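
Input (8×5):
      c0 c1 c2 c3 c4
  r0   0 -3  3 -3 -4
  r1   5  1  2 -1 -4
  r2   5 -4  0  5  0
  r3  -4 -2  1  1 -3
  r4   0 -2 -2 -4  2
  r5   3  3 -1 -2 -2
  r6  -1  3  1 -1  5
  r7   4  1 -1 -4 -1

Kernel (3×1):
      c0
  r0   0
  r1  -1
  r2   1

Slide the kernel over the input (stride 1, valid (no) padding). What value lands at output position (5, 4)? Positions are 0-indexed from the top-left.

The receptive field on the input at this output position is [-2 / 5 / -1]. Elementwise product with the kernel and sum: 5·-1 + -1·1.

-6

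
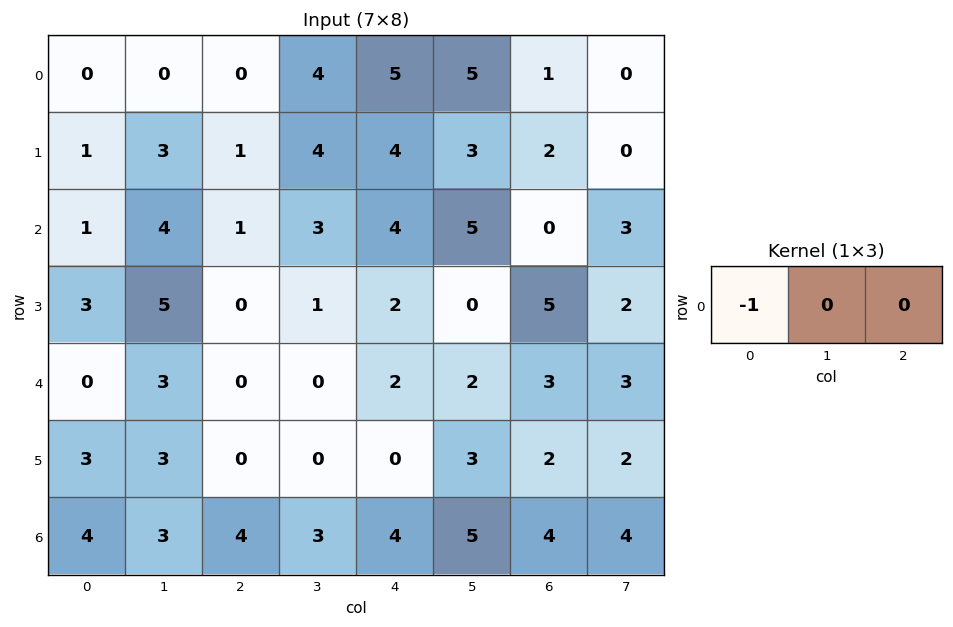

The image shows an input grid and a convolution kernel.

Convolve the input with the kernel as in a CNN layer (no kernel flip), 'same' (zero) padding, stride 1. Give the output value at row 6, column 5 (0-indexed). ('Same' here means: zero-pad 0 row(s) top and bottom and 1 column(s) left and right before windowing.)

The receptive field on the zero-padded input at this output position is [4 5 4]. Elementwise product with the kernel and sum: 4·-1.

-4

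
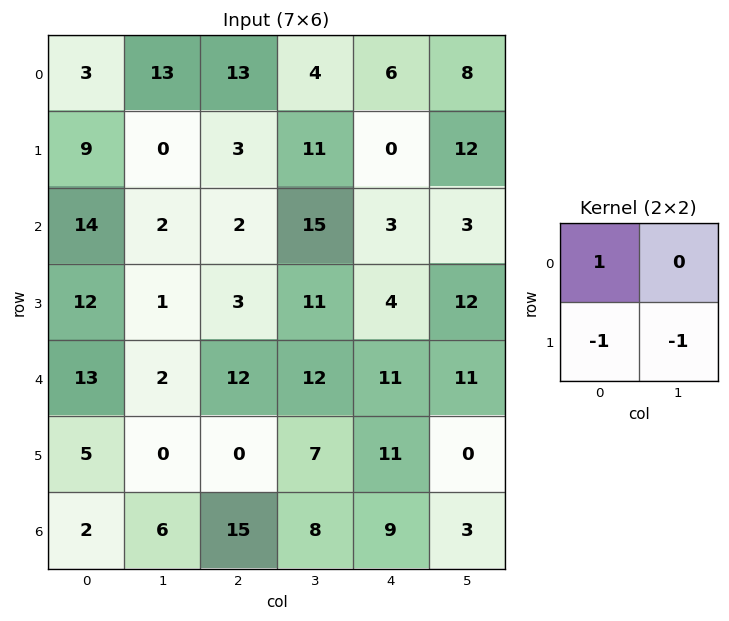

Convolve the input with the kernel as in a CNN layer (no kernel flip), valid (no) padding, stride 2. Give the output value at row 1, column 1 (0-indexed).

-12

The receptive field on the input at this output position is [2 15 / 3 11]. Elementwise product with the kernel and sum: 2·1 + 3·-1 + 11·-1.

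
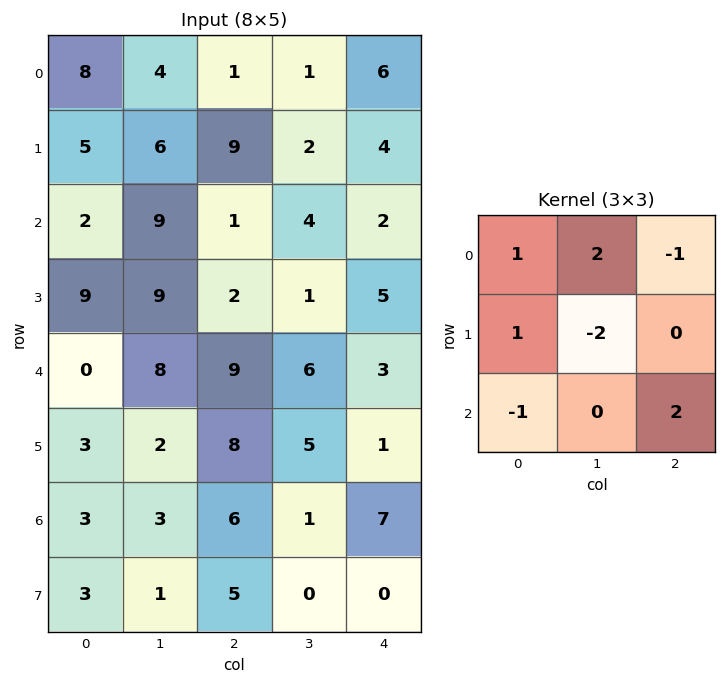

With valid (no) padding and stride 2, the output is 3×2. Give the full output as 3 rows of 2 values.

Output[0,0]: The receptive field on the input at this output position is [8 4 1 / 5 6 9 / 2 9 1]. Elementwise product with the kernel and sum: 8·1 + 4·2 + 1·-1 + 5·1 + 6·-2 + 2·-1 + 1·2.
Output[0,1]: The receptive field on the input at this output position is [1 1 6 / 9 2 4 / 1 4 2]. Elementwise product with the kernel and sum: 1·1 + 1·2 + 6·-1 + 9·1 + 2·-2 + 1·-1 + 2·2.

8 5
28 4
15 24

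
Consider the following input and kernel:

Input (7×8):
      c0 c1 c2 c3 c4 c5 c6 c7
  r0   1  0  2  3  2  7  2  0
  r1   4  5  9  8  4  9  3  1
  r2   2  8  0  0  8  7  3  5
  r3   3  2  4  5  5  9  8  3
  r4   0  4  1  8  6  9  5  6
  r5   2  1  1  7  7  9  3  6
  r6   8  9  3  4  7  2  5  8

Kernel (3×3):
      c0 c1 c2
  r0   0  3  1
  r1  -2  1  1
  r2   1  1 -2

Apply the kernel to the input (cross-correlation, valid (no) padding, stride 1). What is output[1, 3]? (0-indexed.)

28

The receptive field on the input at this output position is [8 4 9 / 0 8 7 / 5 5 9]. Elementwise product with the kernel and sum: 4·3 + 9·1 + 0·-2 + 8·1 + 7·1 + 5·1 + 5·1 + 9·-2.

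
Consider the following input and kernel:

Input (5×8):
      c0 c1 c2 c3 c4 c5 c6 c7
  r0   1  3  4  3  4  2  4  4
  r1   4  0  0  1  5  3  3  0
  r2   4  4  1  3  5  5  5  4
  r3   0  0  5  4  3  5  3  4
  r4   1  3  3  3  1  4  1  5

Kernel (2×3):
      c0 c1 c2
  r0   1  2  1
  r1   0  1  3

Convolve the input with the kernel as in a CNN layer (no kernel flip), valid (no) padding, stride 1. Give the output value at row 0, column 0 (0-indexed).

11

The receptive field on the input at this output position is [1 3 4 / 4 0 0]. Elementwise product with the kernel and sum: 1·1 + 3·2 + 4·1 + 0·1 + 0·3.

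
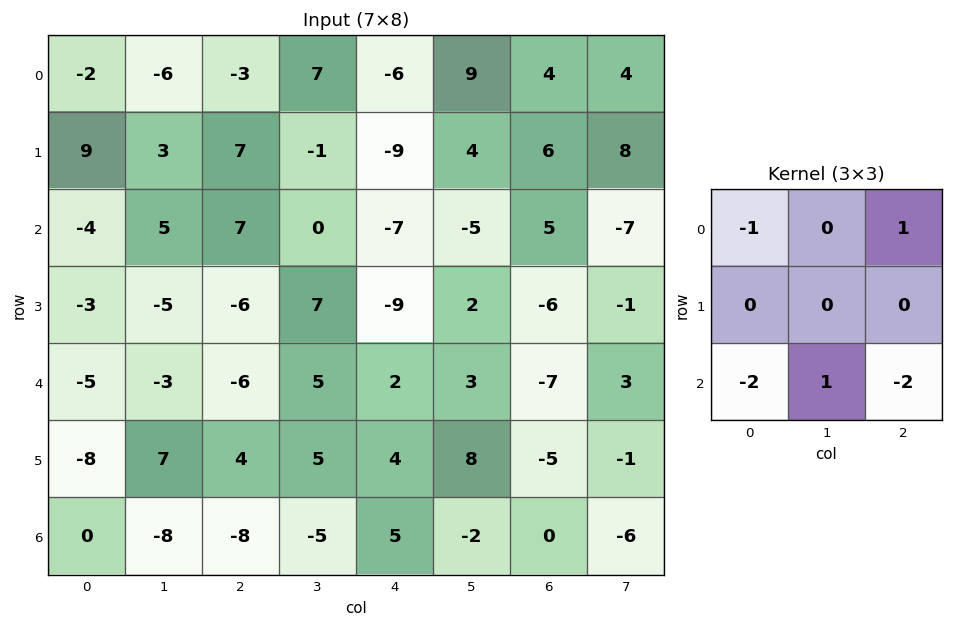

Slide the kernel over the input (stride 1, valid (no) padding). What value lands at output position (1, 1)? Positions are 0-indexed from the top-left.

-14

The receptive field on the input at this output position is [3 7 -1 / 5 7 0 / -5 -6 7]. Elementwise product with the kernel and sum: 3·-1 + -1·1 + -5·-2 + -6·1 + 7·-2.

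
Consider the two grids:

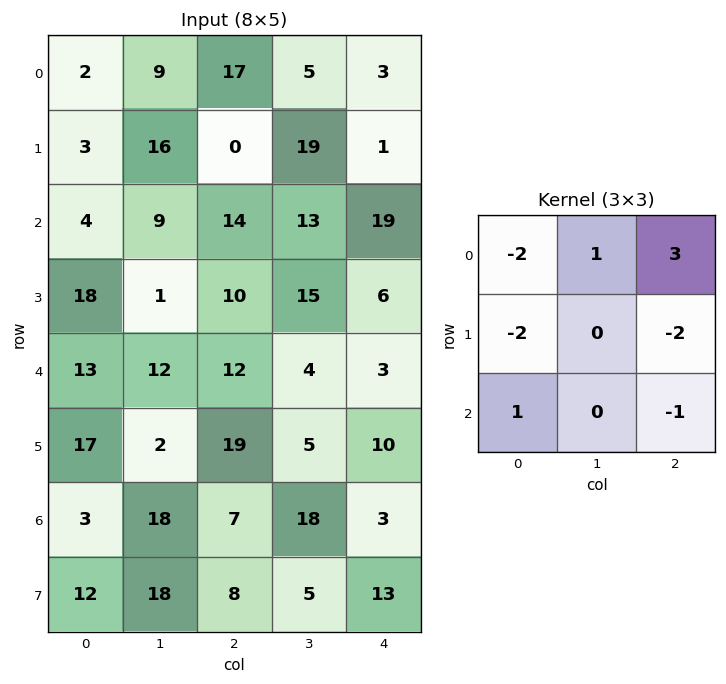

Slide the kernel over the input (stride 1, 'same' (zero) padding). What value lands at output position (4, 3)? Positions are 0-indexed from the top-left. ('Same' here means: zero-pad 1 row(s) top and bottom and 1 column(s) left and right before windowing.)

The receptive field on the zero-padded input at this output position is [10 15 6 / 12 4 3 / 19 5 10]. Elementwise product with the kernel and sum: 10·-2 + 15·1 + 6·3 + 12·-2 + 3·-2 + 19·1 + 10·-1.

-8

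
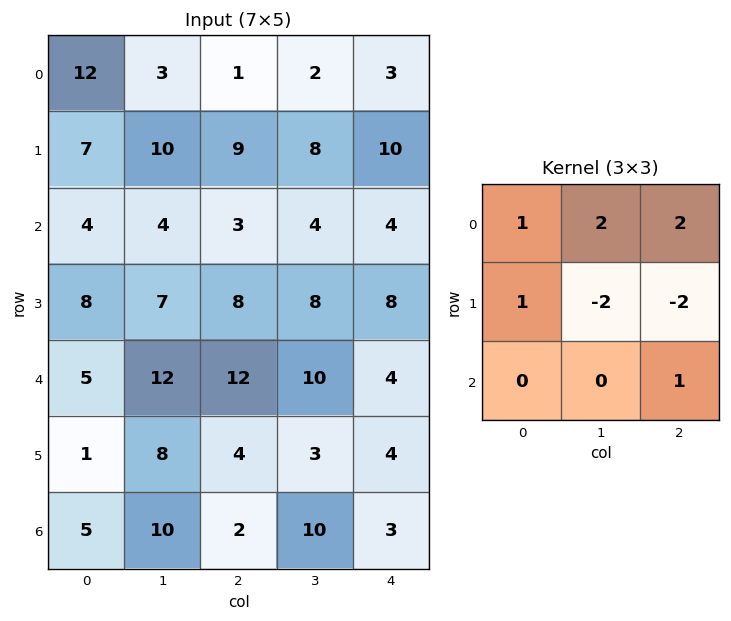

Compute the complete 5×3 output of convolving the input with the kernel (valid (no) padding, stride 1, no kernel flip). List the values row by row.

Output[0,0]: The receptive field on the input at this output position is [12 3 1 / 7 10 9 / 4 4 3]. Elementwise product with the kernel and sum: 12·1 + 3·2 + 1·2 + 7·1 + 10·-2 + 9·-2 + 3·1.
Output[0,1]: The receptive field on the input at this output position is [3 1 2 / 10 9 8 / 4 3 4]. Elementwise product with the kernel and sum: 3·1 + 1·2 + 2·2 + 10·1 + 9·-2 + 8·-2 + 4·1.

-8 -11 -12
43 42 40
8 3 -1
-1 10 28
32 60 33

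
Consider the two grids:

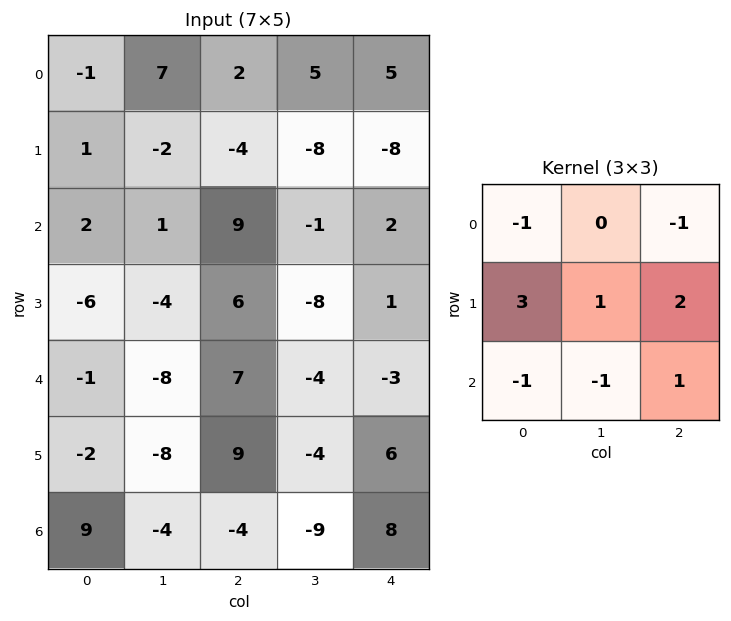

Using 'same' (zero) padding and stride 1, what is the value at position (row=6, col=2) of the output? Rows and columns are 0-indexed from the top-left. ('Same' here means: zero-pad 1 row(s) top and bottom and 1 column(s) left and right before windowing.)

-22

The receptive field on the zero-padded input at this output position is [-8 9 -4 / -4 -4 -9 / 0 0 0]. Elementwise product with the kernel and sum: -8·-1 + -4·-1 + -4·3 + -4·1 + -9·2 + 0·-1 + 0·-1 + 0·1.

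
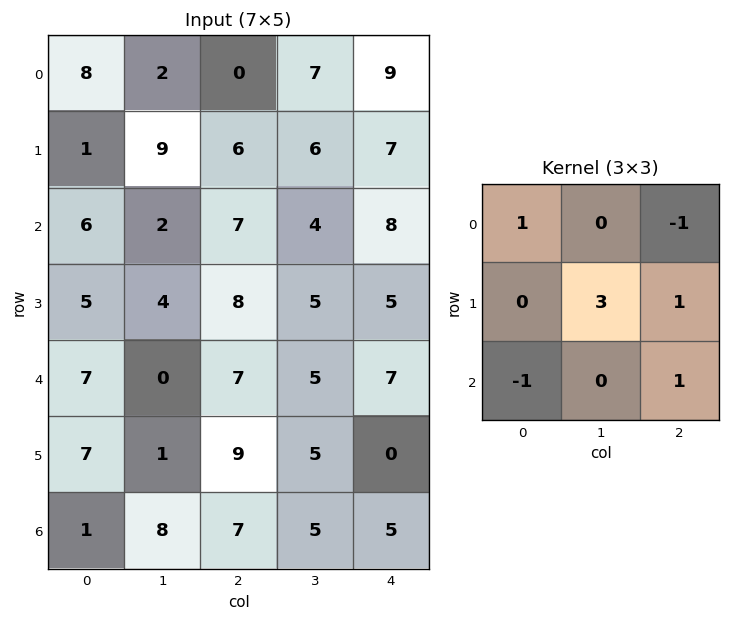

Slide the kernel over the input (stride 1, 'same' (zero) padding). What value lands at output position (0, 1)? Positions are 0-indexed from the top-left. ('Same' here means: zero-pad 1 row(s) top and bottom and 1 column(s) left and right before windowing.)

11

The receptive field on the zero-padded input at this output position is [0 0 0 / 8 2 0 / 1 9 6]. Elementwise product with the kernel and sum: 0·1 + 0·-1 + 2·3 + 0·1 + 1·-1 + 6·1.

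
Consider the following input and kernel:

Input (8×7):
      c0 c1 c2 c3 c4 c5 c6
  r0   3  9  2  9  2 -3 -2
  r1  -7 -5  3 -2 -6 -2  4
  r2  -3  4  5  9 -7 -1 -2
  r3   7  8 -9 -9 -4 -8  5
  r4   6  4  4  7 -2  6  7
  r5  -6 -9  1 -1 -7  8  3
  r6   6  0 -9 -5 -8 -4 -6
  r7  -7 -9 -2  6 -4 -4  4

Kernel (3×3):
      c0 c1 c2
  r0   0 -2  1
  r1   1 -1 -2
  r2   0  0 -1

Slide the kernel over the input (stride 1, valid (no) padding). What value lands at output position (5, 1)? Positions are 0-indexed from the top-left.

The receptive field on the input at this output position is [-9 1 -1 / 0 -9 -5 / -9 -2 6]. Elementwise product with the kernel and sum: 1·-2 + -1·1 + 0·1 + -9·-1 + -5·-2 + 6·-1.

10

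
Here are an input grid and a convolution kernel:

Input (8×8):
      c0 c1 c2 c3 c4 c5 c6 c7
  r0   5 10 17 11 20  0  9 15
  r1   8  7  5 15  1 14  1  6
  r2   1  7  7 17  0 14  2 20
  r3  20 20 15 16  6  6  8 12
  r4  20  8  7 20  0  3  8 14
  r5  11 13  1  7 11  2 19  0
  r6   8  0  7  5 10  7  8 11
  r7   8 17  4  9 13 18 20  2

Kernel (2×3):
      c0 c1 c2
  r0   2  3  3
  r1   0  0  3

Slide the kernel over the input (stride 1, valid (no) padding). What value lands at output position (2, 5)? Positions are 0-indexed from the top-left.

130

The receptive field on the input at this output position is [14 2 20 / 6 8 12]. Elementwise product with the kernel and sum: 14·2 + 2·3 + 20·3 + 12·3.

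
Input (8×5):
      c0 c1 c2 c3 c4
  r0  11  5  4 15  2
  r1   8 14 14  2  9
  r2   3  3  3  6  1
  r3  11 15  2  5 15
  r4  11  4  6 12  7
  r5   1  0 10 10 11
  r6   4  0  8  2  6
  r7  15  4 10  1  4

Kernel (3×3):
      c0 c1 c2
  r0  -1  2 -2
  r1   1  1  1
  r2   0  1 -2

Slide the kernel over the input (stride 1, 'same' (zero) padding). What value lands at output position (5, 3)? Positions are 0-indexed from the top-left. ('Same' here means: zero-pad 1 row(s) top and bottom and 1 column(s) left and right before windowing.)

The receptive field on the zero-padded input at this output position is [6 12 7 / 10 10 11 / 8 2 6]. Elementwise product with the kernel and sum: 6·-1 + 12·2 + 7·-2 + 10·1 + 10·1 + 11·1 + 2·1 + 6·-2.

25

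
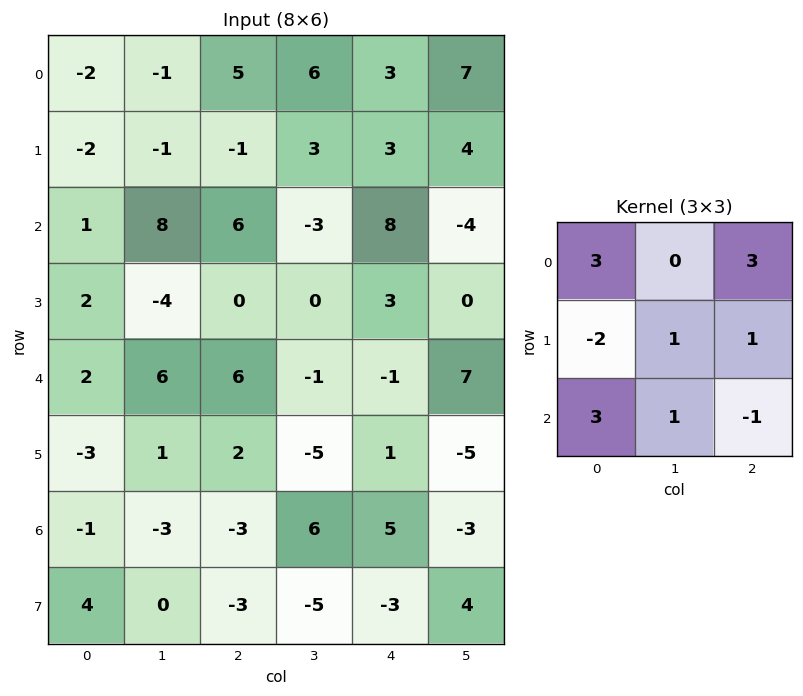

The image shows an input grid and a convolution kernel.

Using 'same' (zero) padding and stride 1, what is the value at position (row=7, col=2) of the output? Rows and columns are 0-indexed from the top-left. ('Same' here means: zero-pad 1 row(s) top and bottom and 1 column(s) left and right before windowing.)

The receptive field on the zero-padded input at this output position is [-3 -3 6 / 0 -3 -5 / 0 0 0]. Elementwise product with the kernel and sum: -3·3 + 6·3 + 0·-2 + -3·1 + -5·1 + 0·3 + 0·1 + 0·-1.

1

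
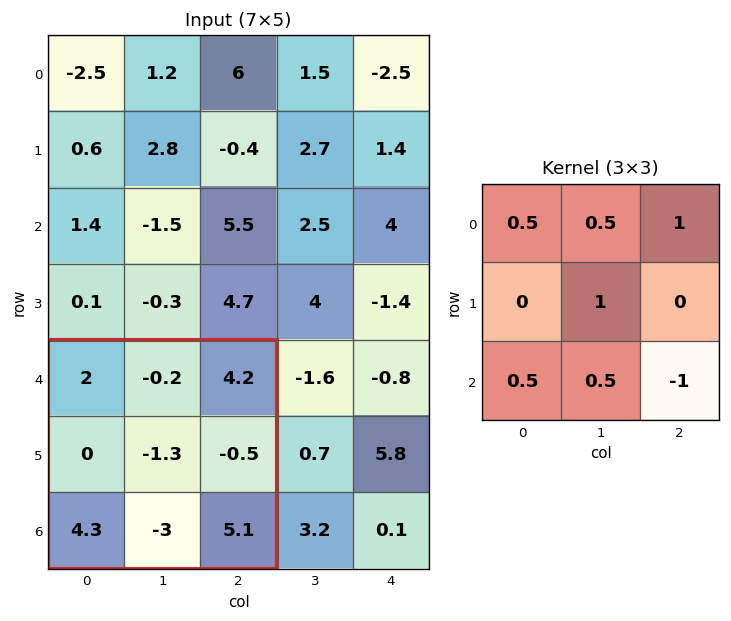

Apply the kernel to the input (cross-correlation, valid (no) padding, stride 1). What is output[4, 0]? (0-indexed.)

-0.65

The receptive field on the input at this output position is [2 -0.2 4.2 / 0 -1.3 -0.5 / 4.3 -3 5.1]. Elementwise product with the kernel and sum: 2·0.5 + -0.2·0.5 + 4.2·1 + -1.3·1 + 4.3·0.5 + -3·0.5 + 5.1·-1.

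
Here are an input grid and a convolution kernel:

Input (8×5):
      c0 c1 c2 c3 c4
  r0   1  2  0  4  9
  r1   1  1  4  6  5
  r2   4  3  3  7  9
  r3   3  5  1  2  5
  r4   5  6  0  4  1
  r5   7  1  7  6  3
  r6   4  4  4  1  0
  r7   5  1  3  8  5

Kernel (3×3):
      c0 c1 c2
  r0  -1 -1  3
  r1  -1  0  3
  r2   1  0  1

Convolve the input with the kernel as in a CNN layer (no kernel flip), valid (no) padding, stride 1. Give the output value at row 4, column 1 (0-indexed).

The receptive field on the input at this output position is [6 0 4 / 1 7 6 / 4 4 1]. Elementwise product with the kernel and sum: 6·-1 + 0·-1 + 4·3 + 1·-1 + 6·3 + 4·1 + 1·1.

28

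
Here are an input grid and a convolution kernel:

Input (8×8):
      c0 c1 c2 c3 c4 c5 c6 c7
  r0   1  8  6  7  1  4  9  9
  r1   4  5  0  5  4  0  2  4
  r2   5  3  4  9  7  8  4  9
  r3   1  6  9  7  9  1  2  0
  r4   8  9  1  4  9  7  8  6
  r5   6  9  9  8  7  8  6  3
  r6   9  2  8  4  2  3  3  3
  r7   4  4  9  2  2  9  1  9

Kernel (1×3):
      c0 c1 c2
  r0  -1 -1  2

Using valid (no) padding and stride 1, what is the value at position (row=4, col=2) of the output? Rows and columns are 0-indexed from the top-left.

13

The receptive field on the input at this output position is [1 4 9]. Elementwise product with the kernel and sum: 1·-1 + 4·-1 + 9·2.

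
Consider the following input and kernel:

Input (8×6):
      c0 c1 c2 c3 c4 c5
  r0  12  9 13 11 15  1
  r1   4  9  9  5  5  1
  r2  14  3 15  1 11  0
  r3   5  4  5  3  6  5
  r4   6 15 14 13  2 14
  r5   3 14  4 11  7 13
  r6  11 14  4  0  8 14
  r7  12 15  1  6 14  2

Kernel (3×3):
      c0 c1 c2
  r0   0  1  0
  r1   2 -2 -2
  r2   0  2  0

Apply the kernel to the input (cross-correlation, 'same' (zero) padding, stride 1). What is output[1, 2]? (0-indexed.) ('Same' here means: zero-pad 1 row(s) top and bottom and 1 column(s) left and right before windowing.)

The receptive field on the zero-padded input at this output position is [9 13 11 / 9 9 5 / 3 15 1]. Elementwise product with the kernel and sum: 13·1 + 9·2 + 9·-2 + 5·-2 + 15·2.

33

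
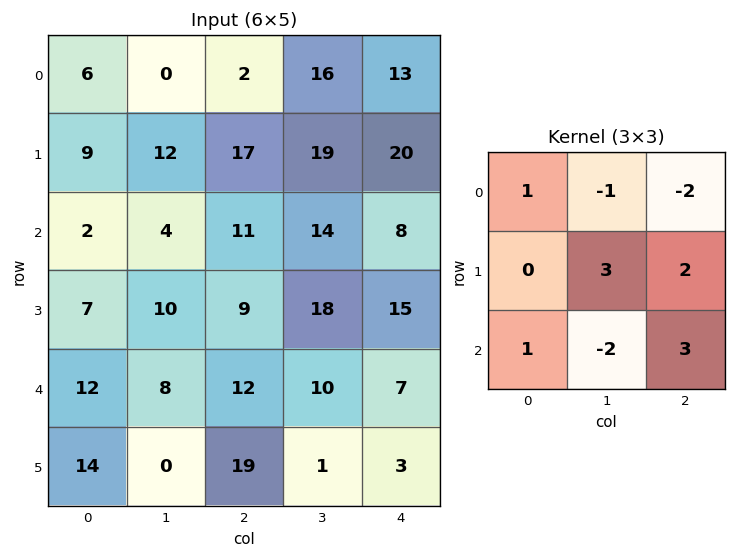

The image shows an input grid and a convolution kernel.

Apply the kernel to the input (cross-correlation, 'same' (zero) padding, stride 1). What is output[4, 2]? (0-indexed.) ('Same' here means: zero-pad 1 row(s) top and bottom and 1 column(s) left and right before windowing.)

-14

The receptive field on the zero-padded input at this output position is [10 9 18 / 8 12 10 / 0 19 1]. Elementwise product with the kernel and sum: 10·1 + 9·-1 + 18·-2 + 12·3 + 10·2 + 0·1 + 19·-2 + 1·3.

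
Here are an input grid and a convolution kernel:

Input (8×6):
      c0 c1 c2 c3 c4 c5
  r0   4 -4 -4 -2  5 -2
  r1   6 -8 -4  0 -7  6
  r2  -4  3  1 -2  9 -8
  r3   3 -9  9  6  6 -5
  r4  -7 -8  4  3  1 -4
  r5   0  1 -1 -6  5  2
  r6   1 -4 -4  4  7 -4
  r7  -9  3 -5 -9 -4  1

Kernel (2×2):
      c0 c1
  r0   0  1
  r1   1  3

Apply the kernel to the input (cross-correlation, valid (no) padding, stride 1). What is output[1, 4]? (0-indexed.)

The receptive field on the input at this output position is [-7 6 / 9 -8]. Elementwise product with the kernel and sum: 6·1 + 9·1 + -8·3.

-9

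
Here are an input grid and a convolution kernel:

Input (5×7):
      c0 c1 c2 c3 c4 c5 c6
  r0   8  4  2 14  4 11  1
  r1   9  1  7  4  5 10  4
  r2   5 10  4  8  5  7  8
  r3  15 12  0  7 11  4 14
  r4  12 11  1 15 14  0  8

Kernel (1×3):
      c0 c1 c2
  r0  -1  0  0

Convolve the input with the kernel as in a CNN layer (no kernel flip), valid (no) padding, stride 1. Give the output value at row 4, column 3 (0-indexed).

The receptive field on the input at this output position is [15 14 0]. Elementwise product with the kernel and sum: 15·-1.

-15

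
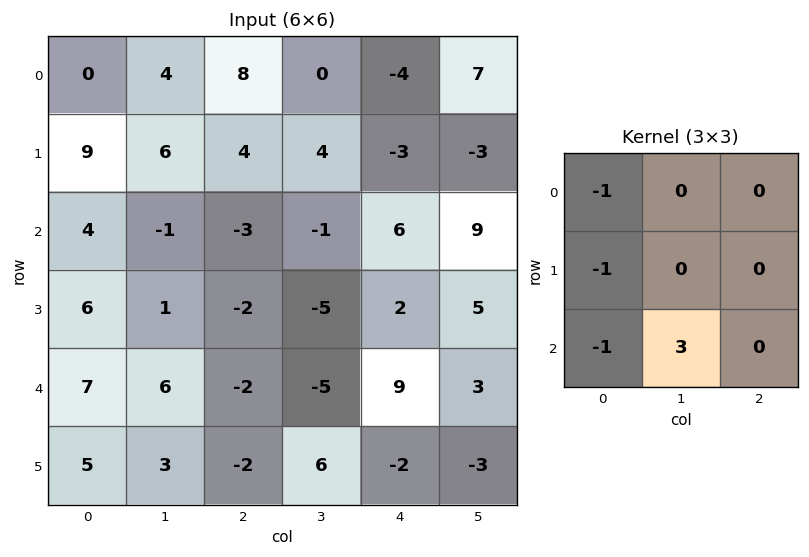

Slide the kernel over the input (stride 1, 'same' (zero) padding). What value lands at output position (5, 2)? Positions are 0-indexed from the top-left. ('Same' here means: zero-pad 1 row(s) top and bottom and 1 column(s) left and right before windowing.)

The receptive field on the zero-padded input at this output position is [6 -2 -5 / 3 -2 6 / 0 0 0]. Elementwise product with the kernel and sum: 6·-1 + 3·-1 + 0·-1 + 0·3.

-9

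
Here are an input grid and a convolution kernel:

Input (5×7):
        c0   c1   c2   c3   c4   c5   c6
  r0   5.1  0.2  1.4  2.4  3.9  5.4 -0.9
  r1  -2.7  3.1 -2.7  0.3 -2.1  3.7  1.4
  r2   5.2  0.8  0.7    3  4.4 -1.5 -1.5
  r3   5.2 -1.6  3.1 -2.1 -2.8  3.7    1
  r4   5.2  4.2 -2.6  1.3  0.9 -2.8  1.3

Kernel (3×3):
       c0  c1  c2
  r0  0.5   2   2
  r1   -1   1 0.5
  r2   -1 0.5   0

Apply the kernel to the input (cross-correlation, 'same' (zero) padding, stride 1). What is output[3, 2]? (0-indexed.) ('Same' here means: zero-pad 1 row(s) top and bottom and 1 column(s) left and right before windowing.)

The receptive field on the zero-padded input at this output position is [0.8 0.7 3 / -1.6 3.1 -2.1 / 4.2 -2.6 1.3]. Elementwise product with the kernel and sum: 0.8·0.5 + 0.7·2 + 3·2 + -1.6·-1 + 3.1·1 + -2.1·0.5 + 4.2·-1 + -2.6·0.5.

5.95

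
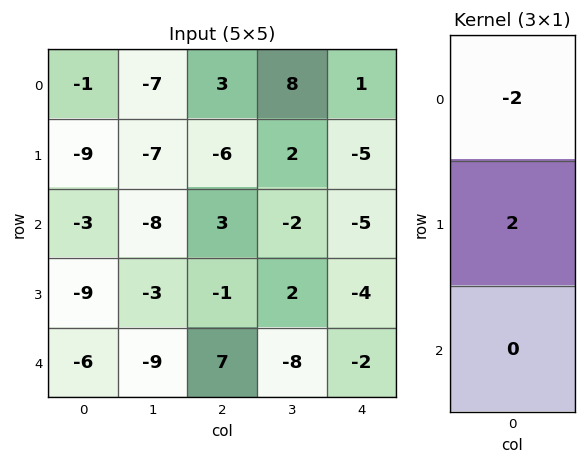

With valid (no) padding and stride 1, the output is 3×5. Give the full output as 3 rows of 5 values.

-16 0 -18 -12 -12
12 -2 18 -8 0
-12 10 -8 8 2

Output[0,0]: The receptive field on the input at this output position is [-1 / -9 / -3]. Elementwise product with the kernel and sum: -1·-2 + -9·2.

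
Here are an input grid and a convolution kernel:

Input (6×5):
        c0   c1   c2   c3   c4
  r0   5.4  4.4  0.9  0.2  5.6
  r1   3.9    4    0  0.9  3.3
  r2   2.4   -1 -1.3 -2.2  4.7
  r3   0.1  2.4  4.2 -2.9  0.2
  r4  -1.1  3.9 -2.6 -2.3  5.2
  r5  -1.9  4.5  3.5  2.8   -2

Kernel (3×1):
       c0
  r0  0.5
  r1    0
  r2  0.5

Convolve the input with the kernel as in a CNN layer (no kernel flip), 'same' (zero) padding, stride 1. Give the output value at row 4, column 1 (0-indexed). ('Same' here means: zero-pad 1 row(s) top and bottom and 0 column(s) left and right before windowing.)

3.45

The receptive field on the zero-padded input at this output position is [2.4 / 3.9 / 4.5]. Elementwise product with the kernel and sum: 2.4·0.5 + 4.5·0.5.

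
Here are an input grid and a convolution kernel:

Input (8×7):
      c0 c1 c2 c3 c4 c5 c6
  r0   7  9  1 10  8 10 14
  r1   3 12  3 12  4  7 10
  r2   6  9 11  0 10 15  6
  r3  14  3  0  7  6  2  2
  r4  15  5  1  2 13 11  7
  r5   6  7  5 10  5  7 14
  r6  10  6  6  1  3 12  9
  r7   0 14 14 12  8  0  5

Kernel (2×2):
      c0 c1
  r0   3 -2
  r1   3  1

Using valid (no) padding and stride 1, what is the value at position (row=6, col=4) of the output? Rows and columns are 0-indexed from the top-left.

9

The receptive field on the input at this output position is [3 12 / 8 0]. Elementwise product with the kernel and sum: 3·3 + 12·-2 + 8·3 + 0·1.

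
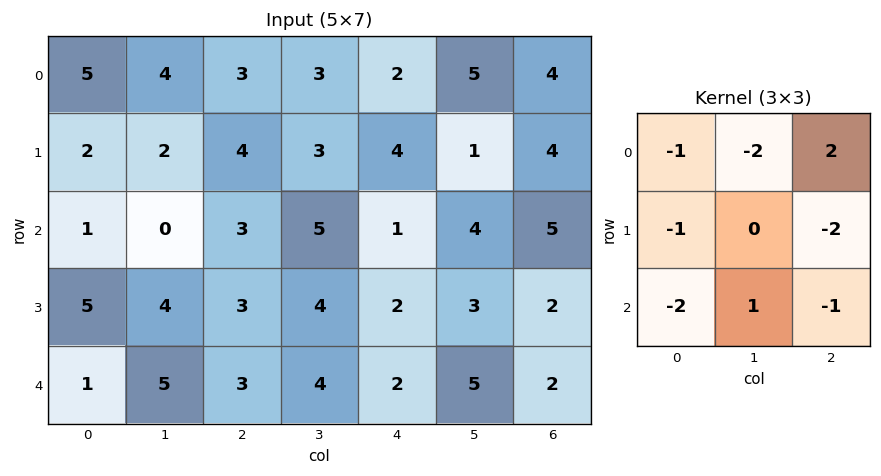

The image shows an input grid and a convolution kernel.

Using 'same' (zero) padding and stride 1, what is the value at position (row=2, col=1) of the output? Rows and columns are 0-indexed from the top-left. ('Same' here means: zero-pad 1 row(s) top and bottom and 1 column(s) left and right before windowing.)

-14

The receptive field on the zero-padded input at this output position is [2 2 4 / 1 0 3 / 5 4 3]. Elementwise product with the kernel and sum: 2·-1 + 2·-2 + 4·2 + 1·-1 + 3·-2 + 5·-2 + 4·1 + 3·-1.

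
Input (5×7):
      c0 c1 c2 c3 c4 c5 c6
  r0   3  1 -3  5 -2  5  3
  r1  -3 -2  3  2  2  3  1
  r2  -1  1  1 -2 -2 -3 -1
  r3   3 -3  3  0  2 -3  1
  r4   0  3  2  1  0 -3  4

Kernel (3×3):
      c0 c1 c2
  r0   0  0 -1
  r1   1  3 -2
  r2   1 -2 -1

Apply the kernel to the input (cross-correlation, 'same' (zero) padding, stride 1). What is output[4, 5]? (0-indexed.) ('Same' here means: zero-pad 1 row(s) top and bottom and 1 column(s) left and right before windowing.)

-18

The receptive field on the zero-padded input at this output position is [2 -3 1 / 0 -3 4 / 0 0 0]. Elementwise product with the kernel and sum: 1·-1 + 0·1 + -3·3 + 4·-2 + 0·1 + 0·-2 + 0·-1.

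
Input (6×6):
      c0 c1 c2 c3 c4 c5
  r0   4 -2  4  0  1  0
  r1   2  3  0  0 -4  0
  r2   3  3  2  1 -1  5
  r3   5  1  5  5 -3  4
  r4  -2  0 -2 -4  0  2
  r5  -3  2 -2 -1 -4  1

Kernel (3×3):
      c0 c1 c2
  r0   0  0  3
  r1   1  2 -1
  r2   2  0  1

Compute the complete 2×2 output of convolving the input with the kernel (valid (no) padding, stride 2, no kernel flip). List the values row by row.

28 10
2 11

Output[0,0]: The receptive field on the input at this output position is [4 -2 4 / 2 3 0 / 3 3 2]. Elementwise product with the kernel and sum: 4·3 + 2·1 + 3·2 + 0·-1 + 3·2 + 2·1.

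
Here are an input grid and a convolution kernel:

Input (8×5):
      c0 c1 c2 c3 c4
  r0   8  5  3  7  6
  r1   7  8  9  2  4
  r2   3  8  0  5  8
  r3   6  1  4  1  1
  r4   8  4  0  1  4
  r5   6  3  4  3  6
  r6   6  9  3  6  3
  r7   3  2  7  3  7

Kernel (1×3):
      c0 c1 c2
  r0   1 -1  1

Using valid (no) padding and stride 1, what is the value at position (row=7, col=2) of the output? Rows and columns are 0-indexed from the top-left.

11

The receptive field on the input at this output position is [7 3 7]. Elementwise product with the kernel and sum: 7·1 + 3·-1 + 7·1.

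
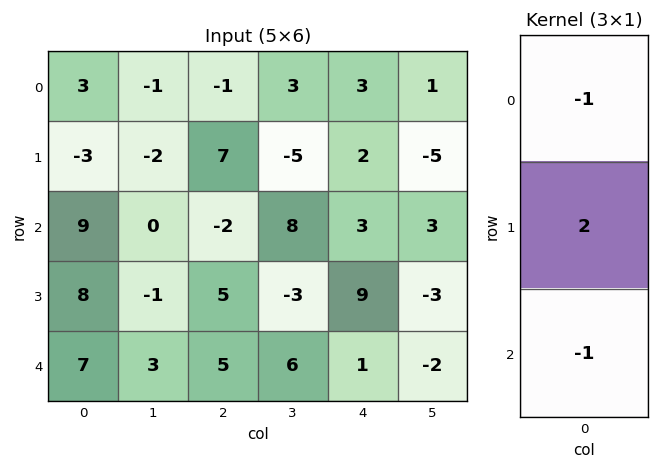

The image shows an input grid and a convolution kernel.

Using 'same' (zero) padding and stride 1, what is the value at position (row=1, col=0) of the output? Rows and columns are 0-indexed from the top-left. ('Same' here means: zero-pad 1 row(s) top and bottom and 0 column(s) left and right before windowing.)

The receptive field on the zero-padded input at this output position is [3 / -3 / 9]. Elementwise product with the kernel and sum: 3·-1 + -3·2 + 9·-1.

-18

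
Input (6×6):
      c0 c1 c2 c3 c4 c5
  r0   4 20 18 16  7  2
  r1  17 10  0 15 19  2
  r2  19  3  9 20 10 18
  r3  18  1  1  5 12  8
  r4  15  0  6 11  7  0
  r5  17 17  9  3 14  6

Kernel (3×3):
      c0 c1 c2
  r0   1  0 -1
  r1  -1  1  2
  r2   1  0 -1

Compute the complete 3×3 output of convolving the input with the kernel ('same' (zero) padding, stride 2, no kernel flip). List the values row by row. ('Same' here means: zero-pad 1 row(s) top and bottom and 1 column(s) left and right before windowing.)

Output[0,0]: The receptive field on the zero-padded input at this output position is [0 0 0 / 0 4 20 / 0 17 10]. Elementwise product with the kernel and sum: 0·1 + 0·-1 + 0·-1 + 4·1 + 20·2 + 0·1 + 10·-1.
Output[0,1]: The receptive field on the zero-padded input at this output position is [0 0 0 / 20 18 16 / 10 0 15]. Elementwise product with the kernel and sum: 0·1 + 0·-1 + 20·-1 + 18·1 + 16·2 + 10·1 + 15·-1.

34 25 8
14 37 36
-3 38 -10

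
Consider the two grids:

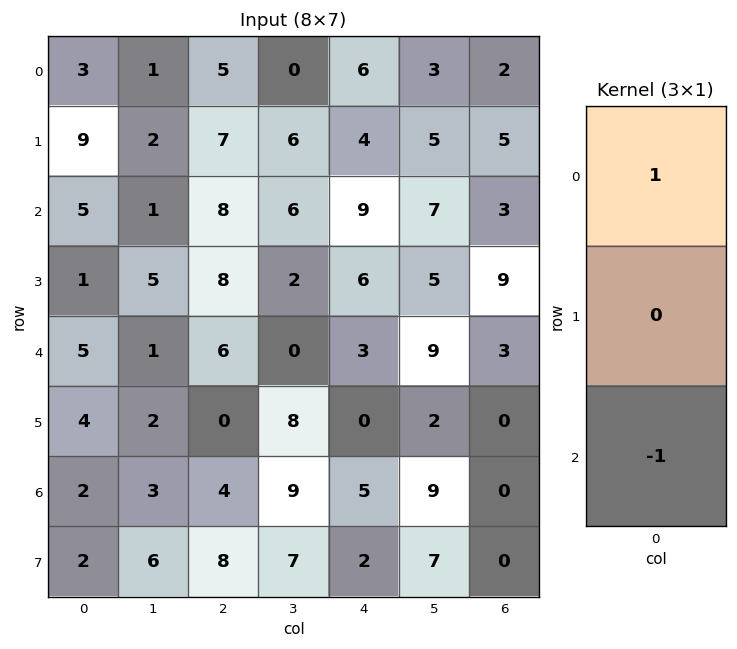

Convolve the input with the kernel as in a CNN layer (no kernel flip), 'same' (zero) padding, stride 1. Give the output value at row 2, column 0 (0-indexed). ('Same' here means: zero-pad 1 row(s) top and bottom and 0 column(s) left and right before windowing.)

The receptive field on the zero-padded input at this output position is [9 / 5 / 1]. Elementwise product with the kernel and sum: 9·1 + 1·-1.

8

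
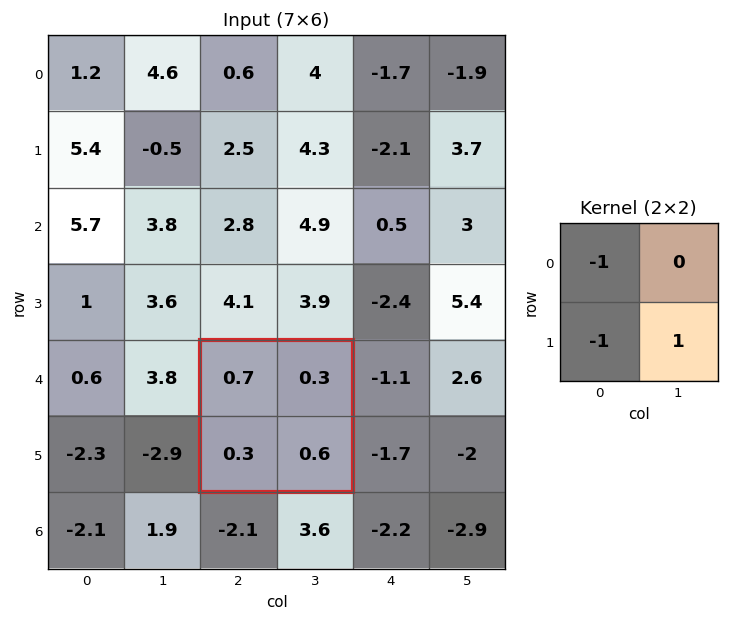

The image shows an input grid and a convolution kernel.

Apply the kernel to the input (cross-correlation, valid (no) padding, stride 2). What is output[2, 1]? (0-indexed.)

The receptive field on the input at this output position is [0.7 0.3 / 0.3 0.6]. Elementwise product with the kernel and sum: 0.7·-1 + 0.3·-1 + 0.6·1.

-0.4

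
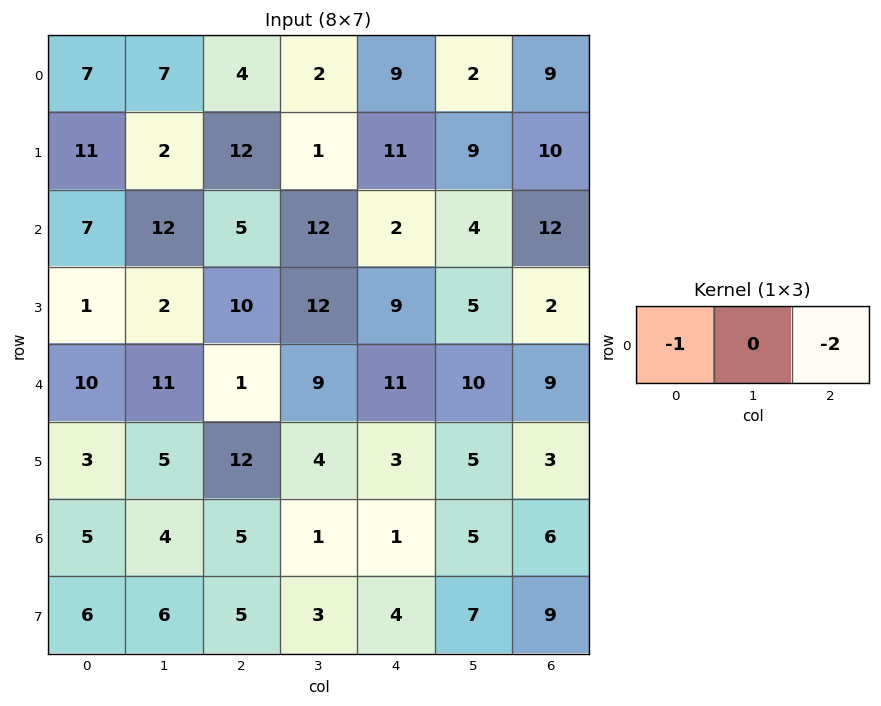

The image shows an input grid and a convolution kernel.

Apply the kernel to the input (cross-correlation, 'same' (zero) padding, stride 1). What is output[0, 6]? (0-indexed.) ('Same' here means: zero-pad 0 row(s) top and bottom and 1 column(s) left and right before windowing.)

The receptive field on the zero-padded input at this output position is [2 9 0]. Elementwise product with the kernel and sum: 2·-1 + 0·-2.

-2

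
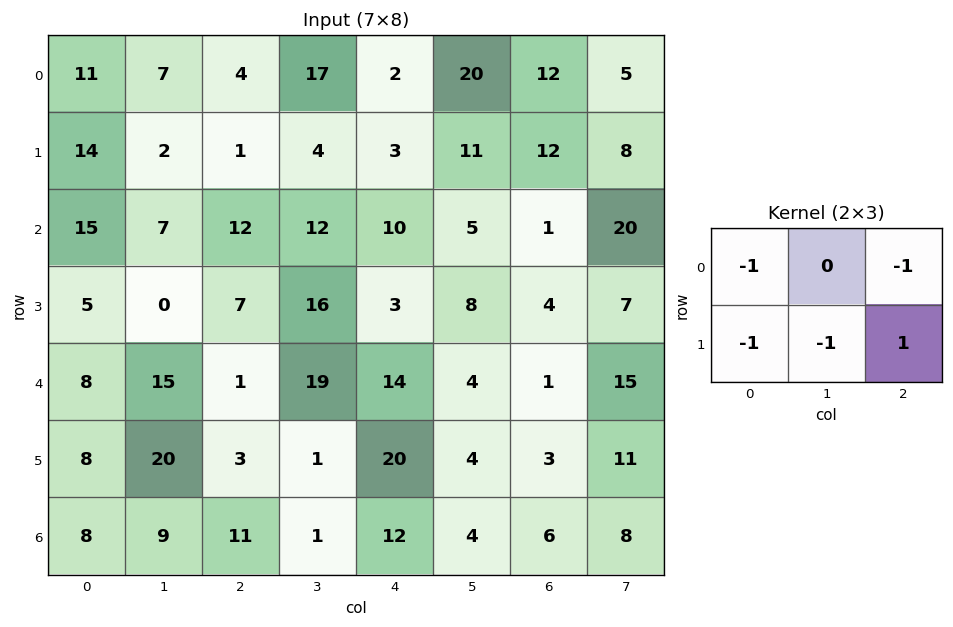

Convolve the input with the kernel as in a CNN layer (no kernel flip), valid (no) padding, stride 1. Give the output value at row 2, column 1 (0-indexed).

-10

The receptive field on the input at this output position is [7 12 12 / 0 7 16]. Elementwise product with the kernel and sum: 7·-1 + 12·-1 + 0·-1 + 7·-1 + 16·1.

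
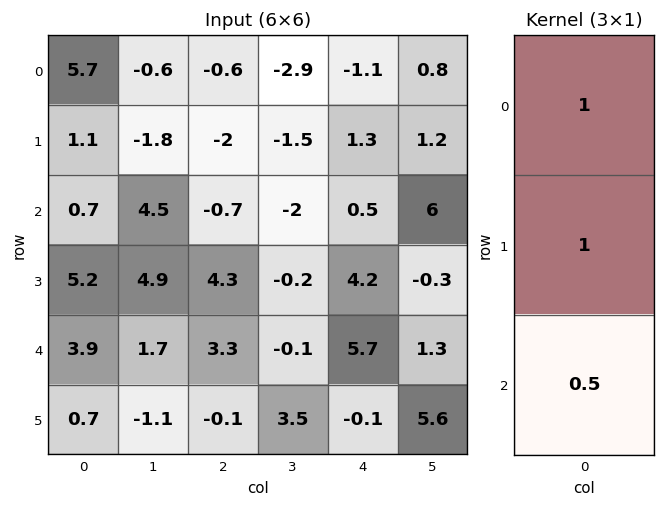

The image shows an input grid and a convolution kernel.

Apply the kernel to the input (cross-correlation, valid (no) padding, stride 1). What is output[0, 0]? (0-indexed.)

7.15

The receptive field on the input at this output position is [5.7 / 1.1 / 0.7]. Elementwise product with the kernel and sum: 5.7·1 + 1.1·1 + 0.7·0.5.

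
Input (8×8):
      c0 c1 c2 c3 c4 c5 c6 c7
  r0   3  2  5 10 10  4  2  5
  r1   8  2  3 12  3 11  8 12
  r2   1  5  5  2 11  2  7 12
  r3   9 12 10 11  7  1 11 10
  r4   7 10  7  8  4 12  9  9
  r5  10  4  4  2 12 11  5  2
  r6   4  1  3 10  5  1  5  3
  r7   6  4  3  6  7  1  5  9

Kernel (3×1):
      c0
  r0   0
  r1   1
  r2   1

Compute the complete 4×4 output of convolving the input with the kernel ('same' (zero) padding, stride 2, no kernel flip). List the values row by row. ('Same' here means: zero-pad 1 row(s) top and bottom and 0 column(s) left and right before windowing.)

Output[0,0]: The receptive field on the zero-padded input at this output position is [0 / 3 / 8]. Elementwise product with the kernel and sum: 3·1 + 8·1.
Output[0,1]: The receptive field on the zero-padded input at this output position is [0 / 5 / 3]. Elementwise product with the kernel and sum: 5·1 + 3·1.

11 8 13 10
10 15 18 18
17 11 16 14
10 6 12 10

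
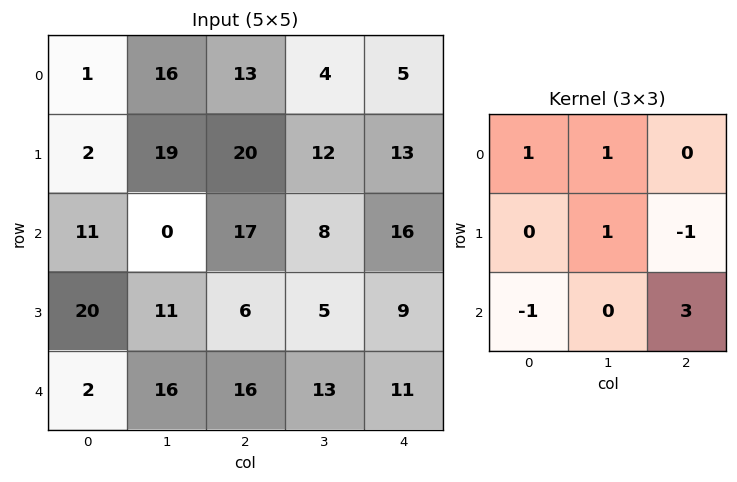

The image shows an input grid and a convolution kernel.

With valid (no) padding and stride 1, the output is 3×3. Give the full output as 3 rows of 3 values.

Output[0,0]: The receptive field on the input at this output position is [1 16 13 / 2 19 20 / 11 0 17]. Elementwise product with the kernel and sum: 1·1 + 16·1 + 19·1 + 20·-1 + 11·-1 + 17·3.
Output[0,1]: The receptive field on the input at this output position is [16 13 4 / 19 20 12 / 0 17 8]. Elementwise product with the kernel and sum: 16·1 + 13·1 + 20·1 + 12·-1 + 0·-1 + 8·3.

56 61 47
2 52 45
62 41 38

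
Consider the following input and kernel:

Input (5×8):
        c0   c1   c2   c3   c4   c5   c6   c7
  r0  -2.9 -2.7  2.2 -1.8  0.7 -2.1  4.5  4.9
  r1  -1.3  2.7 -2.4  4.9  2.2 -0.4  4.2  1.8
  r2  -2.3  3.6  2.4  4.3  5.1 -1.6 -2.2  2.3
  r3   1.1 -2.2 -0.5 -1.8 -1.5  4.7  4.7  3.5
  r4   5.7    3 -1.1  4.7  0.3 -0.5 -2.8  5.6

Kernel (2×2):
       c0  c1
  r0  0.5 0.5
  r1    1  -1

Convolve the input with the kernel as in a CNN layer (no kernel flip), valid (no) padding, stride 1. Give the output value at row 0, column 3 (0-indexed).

2.15

The receptive field on the input at this output position is [-1.8 0.7 / 4.9 2.2]. Elementwise product with the kernel and sum: -1.8·0.5 + 0.7·0.5 + 4.9·1 + 2.2·-1.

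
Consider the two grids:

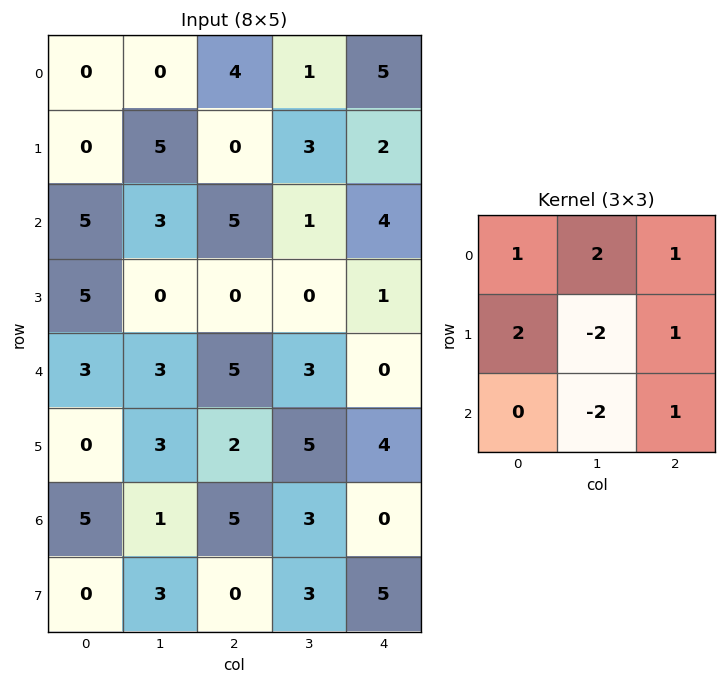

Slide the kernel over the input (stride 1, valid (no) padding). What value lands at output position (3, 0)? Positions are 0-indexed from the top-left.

6

The receptive field on the input at this output position is [5 0 0 / 3 3 5 / 0 3 2]. Elementwise product with the kernel and sum: 5·1 + 0·2 + 0·1 + 3·2 + 3·-2 + 5·1 + 3·-2 + 2·1.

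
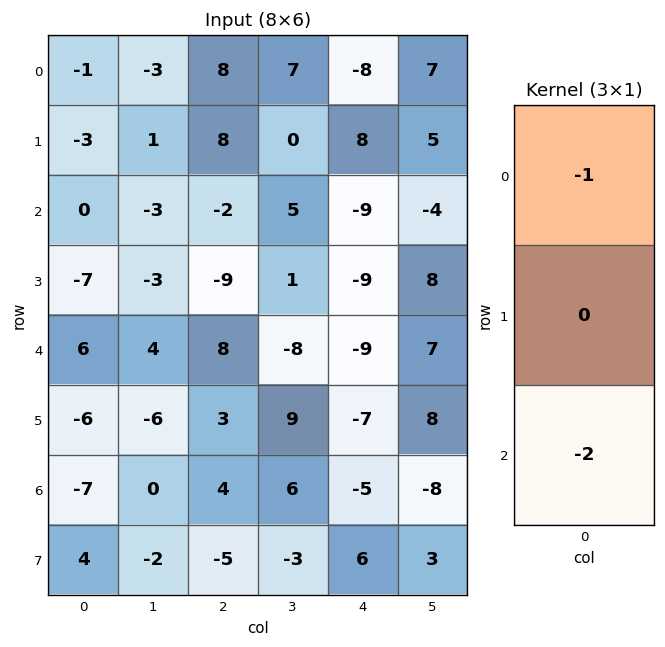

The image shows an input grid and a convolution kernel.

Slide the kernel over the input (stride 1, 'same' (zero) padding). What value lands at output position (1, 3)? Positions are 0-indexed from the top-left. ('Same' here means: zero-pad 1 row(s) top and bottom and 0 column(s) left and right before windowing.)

The receptive field on the zero-padded input at this output position is [7 / 0 / 5]. Elementwise product with the kernel and sum: 7·-1 + 5·-2.

-17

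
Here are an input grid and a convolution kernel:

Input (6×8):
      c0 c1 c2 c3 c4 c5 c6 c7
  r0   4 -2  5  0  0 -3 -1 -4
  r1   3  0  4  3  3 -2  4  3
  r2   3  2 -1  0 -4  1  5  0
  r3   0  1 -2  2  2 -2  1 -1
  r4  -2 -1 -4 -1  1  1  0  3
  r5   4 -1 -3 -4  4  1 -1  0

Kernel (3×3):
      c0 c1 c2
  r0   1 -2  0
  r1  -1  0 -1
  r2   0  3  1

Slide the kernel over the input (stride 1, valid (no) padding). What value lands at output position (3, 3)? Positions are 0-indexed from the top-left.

The receptive field on the input at this output position is [2 2 -2 / -1 1 1 / -4 4 1]. Elementwise product with the kernel and sum: 2·1 + 2·-2 + -1·-1 + 1·-1 + 4·3 + 1·1.

11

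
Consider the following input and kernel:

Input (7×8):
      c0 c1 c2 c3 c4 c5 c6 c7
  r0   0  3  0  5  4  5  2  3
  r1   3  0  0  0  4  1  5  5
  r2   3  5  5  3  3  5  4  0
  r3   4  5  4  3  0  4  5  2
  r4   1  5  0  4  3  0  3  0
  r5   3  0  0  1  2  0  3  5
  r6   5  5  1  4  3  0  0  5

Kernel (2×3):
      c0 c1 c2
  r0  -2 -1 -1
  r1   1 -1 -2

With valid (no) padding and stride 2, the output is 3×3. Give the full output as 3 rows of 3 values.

Output[0,0]: The receptive field on the input at this output position is [0 3 0 / 3 0 0]. Elementwise product with the kernel and sum: 0·-2 + 3·-1 + 0·-1 + 3·1 + 0·-1 + 0·-2.
Output[0,1]: The receptive field on the input at this output position is [0 5 4 / 0 0 4]. Elementwise product with the kernel and sum: 0·-2 + 5·-1 + 4·-1 + 0·1 + 0·-1 + 4·-2.

0 -17 -22
-25 -15 -29
-4 -12 -13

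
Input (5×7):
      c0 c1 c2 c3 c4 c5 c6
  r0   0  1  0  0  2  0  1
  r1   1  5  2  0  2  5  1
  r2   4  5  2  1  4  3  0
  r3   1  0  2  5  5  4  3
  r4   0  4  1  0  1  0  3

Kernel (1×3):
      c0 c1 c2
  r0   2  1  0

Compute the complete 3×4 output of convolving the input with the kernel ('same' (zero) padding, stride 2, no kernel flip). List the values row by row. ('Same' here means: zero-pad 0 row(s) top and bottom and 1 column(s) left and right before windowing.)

Output[0,0]: The receptive field on the zero-padded input at this output position is [0 0 1]. Elementwise product with the kernel and sum: 0·2 + 0·1.

0 2 2 1
4 12 6 6
0 9 1 3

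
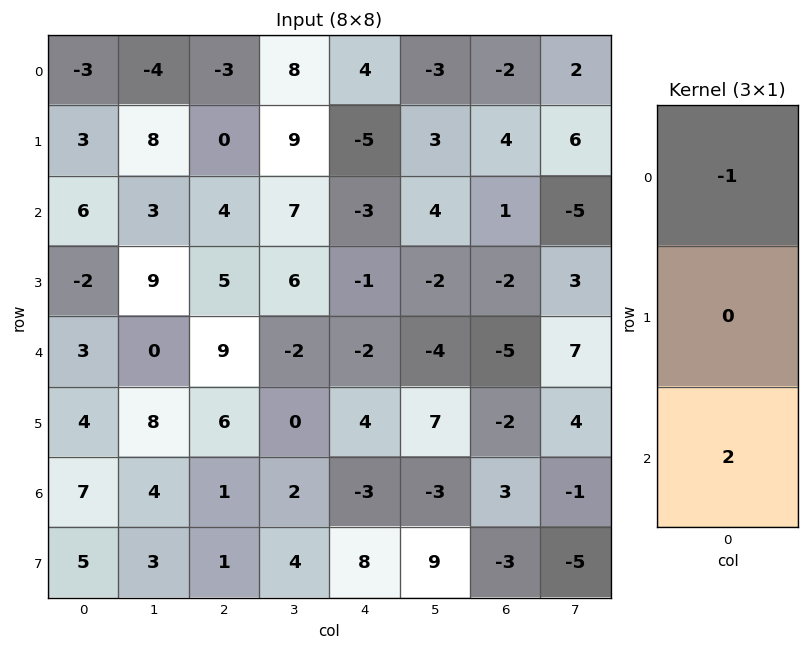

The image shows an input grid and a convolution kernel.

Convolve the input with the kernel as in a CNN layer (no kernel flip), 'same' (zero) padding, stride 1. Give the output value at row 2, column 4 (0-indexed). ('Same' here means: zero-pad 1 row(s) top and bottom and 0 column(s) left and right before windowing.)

The receptive field on the zero-padded input at this output position is [-5 / -3 / -1]. Elementwise product with the kernel and sum: -5·-1 + -1·2.

3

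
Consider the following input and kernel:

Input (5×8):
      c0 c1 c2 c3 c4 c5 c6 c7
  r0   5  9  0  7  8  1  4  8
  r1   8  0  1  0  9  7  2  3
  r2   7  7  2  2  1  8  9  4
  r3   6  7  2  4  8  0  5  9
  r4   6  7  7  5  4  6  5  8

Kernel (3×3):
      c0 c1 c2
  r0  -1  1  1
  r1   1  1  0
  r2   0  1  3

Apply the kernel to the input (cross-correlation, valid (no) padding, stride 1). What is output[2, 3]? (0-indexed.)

The receptive field on the input at this output position is [2 1 8 / 4 8 0 / 5 4 6]. Elementwise product with the kernel and sum: 2·-1 + 1·1 + 8·1 + 4·1 + 8·1 + 4·1 + 6·3.

41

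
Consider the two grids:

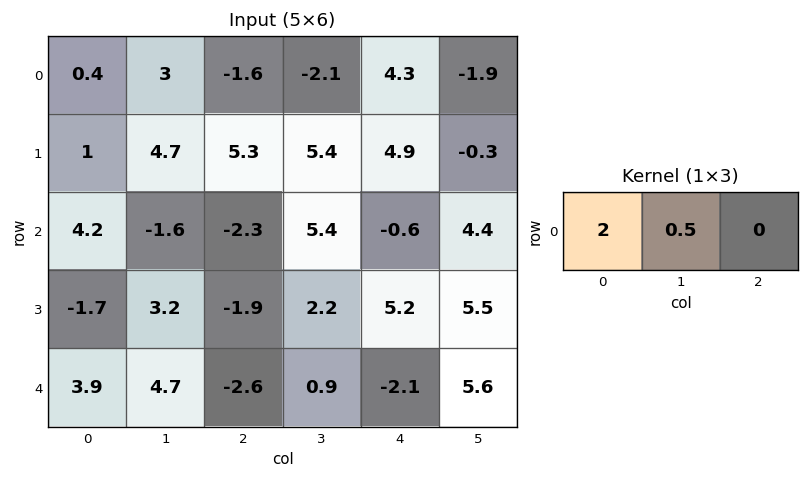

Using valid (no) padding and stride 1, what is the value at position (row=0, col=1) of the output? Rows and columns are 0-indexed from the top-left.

The receptive field on the input at this output position is [3 -1.6 -2.1]. Elementwise product with the kernel and sum: 3·2 + -1.6·0.5.

5.2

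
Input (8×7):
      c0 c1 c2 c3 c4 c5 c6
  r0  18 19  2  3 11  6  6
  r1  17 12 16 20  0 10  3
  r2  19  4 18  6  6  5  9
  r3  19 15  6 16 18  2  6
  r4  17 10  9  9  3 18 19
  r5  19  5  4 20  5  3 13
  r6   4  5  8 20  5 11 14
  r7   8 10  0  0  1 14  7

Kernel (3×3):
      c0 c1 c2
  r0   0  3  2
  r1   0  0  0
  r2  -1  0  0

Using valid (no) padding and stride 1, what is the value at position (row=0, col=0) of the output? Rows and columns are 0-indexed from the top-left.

The receptive field on the input at this output position is [18 19 2 / 17 12 16 / 19 4 18]. Elementwise product with the kernel and sum: 19·3 + 2·2 + 19·-1.

42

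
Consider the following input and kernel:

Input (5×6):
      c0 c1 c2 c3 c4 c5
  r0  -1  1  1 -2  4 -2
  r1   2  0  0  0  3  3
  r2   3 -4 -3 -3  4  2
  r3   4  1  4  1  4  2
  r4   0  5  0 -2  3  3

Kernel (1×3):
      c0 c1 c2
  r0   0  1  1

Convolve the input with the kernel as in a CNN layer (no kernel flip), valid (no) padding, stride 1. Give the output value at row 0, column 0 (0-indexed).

2

The receptive field on the input at this output position is [-1 1 1]. Elementwise product with the kernel and sum: 1·1 + 1·1.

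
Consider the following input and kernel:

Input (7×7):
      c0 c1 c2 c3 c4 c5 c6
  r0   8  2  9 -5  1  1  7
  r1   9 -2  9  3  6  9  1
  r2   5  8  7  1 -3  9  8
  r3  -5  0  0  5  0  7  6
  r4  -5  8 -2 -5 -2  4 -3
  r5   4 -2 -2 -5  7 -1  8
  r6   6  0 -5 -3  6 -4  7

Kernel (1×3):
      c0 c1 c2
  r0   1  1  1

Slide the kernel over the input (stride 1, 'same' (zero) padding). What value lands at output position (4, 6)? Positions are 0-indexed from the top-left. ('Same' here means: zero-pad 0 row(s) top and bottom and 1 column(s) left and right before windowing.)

The receptive field on the zero-padded input at this output position is [4 -3 0]. Elementwise product with the kernel and sum: 4·1 + -3·1 + 0·1.

1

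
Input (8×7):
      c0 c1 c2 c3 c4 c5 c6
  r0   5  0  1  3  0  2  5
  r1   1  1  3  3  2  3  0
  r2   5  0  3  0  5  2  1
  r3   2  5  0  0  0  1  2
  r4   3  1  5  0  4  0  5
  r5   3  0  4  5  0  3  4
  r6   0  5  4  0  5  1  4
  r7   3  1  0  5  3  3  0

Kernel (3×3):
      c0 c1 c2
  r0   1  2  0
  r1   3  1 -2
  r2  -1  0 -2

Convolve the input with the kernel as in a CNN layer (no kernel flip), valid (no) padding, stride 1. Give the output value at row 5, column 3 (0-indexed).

The receptive field on the input at this output position is [5 0 3 / 0 5 1 / 5 3 3]. Elementwise product with the kernel and sum: 5·1 + 0·2 + 0·3 + 5·1 + 1·-2 + 5·-1 + 3·-2.

-3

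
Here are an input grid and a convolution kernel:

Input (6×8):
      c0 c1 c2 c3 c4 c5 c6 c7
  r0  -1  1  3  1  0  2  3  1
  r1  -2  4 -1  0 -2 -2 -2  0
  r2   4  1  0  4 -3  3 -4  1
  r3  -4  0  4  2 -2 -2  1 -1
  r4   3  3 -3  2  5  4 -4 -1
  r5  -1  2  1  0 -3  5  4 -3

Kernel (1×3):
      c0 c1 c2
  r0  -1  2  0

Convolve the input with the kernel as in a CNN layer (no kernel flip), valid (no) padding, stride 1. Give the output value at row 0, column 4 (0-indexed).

The receptive field on the input at this output position is [0 2 3]. Elementwise product with the kernel and sum: 0·-1 + 2·2.

4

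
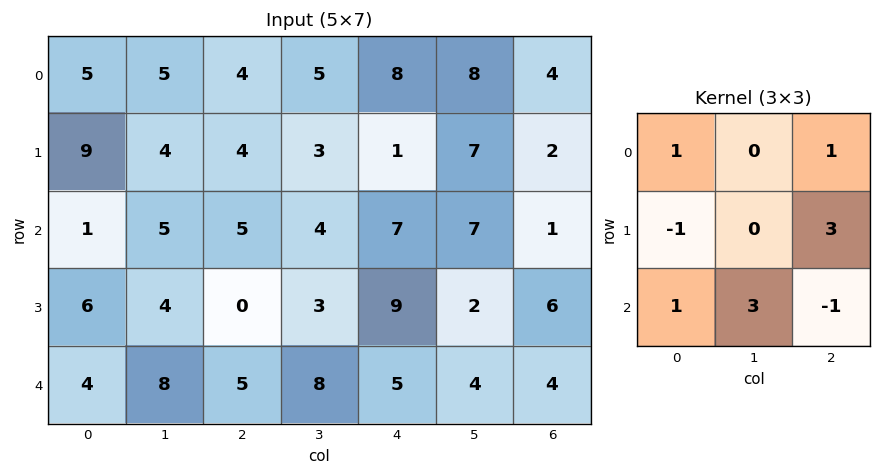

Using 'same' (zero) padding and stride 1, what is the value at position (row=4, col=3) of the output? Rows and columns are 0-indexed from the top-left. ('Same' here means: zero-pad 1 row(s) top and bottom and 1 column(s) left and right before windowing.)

The receptive field on the zero-padded input at this output position is [0 3 9 / 5 8 5 / 0 0 0]. Elementwise product with the kernel and sum: 0·1 + 9·1 + 5·-1 + 5·3 + 0·1 + 0·3 + 0·-1.

19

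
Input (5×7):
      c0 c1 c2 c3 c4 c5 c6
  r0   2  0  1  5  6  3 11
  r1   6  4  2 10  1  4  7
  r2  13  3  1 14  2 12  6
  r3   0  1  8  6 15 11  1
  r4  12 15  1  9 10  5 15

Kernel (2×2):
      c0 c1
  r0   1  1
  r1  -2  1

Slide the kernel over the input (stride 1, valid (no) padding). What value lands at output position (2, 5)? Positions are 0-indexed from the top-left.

The receptive field on the input at this output position is [12 6 / 11 1]. Elementwise product with the kernel and sum: 12·1 + 6·1 + 11·-2 + 1·1.

-3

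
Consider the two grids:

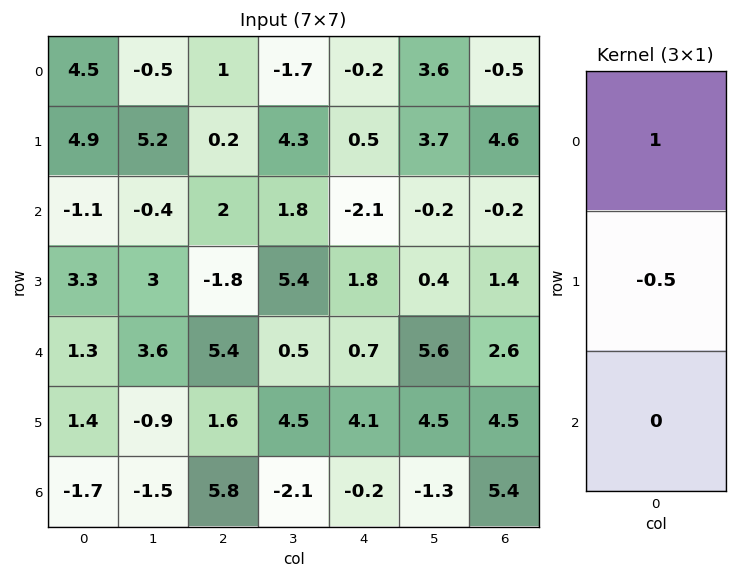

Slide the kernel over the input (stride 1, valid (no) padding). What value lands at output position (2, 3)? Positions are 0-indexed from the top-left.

-0.9

The receptive field on the input at this output position is [1.8 / 5.4 / 0.5]. Elementwise product with the kernel and sum: 1.8·1 + 5.4·-0.5.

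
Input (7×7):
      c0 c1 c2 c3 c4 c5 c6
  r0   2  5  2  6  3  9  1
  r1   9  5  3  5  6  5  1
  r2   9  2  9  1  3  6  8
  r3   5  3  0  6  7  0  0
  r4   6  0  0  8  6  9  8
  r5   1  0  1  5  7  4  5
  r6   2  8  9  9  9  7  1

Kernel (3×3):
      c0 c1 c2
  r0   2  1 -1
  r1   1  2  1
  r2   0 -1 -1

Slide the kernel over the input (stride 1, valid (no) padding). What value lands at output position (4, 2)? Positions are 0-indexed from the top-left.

The receptive field on the input at this output position is [0 8 6 / 1 5 7 / 9 9 9]. Elementwise product with the kernel and sum: 0·2 + 8·1 + 6·-1 + 1·1 + 5·2 + 7·1 + 9·-1 + 9·-1.

2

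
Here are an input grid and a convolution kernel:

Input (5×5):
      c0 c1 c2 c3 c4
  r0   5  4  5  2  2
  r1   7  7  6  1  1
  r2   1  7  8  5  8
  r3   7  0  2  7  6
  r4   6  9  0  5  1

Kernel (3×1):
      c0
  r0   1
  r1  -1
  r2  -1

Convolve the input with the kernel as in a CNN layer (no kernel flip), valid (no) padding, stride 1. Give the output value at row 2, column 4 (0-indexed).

1

The receptive field on the input at this output position is [8 / 6 / 1]. Elementwise product with the kernel and sum: 8·1 + 6·-1 + 1·-1.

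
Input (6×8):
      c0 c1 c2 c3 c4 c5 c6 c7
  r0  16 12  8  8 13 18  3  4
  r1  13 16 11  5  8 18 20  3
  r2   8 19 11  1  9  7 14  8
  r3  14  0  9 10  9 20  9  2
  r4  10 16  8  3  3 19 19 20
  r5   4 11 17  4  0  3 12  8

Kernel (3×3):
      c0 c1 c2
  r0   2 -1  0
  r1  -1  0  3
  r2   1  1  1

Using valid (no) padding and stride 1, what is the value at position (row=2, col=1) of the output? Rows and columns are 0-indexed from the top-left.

84

The receptive field on the input at this output position is [19 11 1 / 0 9 10 / 16 8 3]. Elementwise product with the kernel and sum: 19·2 + 11·-1 + 0·-1 + 10·3 + 16·1 + 8·1 + 3·1.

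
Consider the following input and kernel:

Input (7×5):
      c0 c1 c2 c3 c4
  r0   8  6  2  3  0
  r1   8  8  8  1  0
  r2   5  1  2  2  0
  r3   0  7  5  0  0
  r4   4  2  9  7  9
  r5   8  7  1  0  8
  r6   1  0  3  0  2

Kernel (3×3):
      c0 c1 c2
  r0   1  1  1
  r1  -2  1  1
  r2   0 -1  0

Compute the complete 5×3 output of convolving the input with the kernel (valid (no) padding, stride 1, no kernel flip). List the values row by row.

15 2 -12
10 14 7
18 -13 -13
8 23 3
7 2 31

Output[0,0]: The receptive field on the input at this output position is [8 6 2 / 8 8 8 / 5 1 2]. Elementwise product with the kernel and sum: 8·1 + 6·1 + 2·1 + 8·-2 + 8·1 + 8·1 + 1·-1.
Output[0,1]: The receptive field on the input at this output position is [6 2 3 / 8 8 1 / 1 2 2]. Elementwise product with the kernel and sum: 6·1 + 2·1 + 3·1 + 8·-2 + 8·1 + 1·1 + 2·-1.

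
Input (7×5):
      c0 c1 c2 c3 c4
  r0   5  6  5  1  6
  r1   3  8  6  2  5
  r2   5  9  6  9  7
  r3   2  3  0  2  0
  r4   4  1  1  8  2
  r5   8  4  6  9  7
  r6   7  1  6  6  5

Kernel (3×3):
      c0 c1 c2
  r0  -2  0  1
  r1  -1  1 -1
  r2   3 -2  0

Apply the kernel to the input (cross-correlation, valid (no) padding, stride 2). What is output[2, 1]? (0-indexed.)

2

The receptive field on the input at this output position is [1 8 2 / 6 9 7 / 6 6 5]. Elementwise product with the kernel and sum: 1·-2 + 2·1 + 6·-1 + 9·1 + 7·-1 + 6·3 + 6·-2.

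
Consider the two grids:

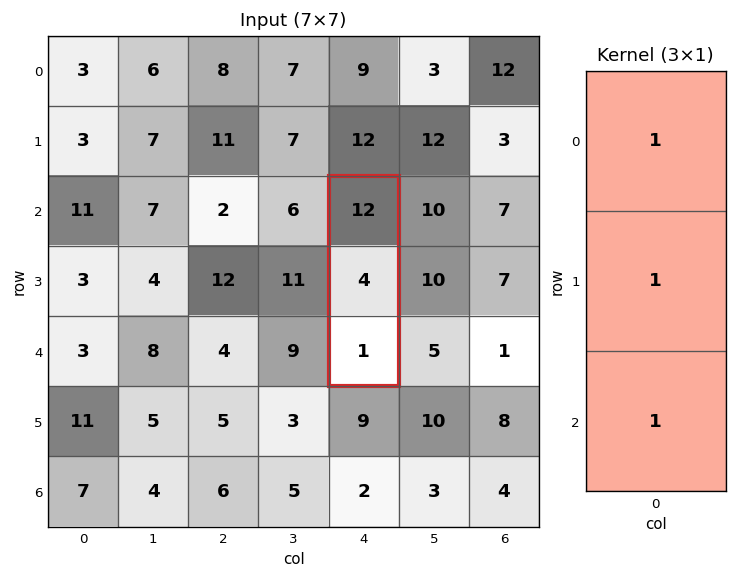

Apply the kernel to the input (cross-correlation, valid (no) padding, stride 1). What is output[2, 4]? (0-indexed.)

17

The receptive field on the input at this output position is [12 / 4 / 1]. Elementwise product with the kernel and sum: 12·1 + 4·1 + 1·1.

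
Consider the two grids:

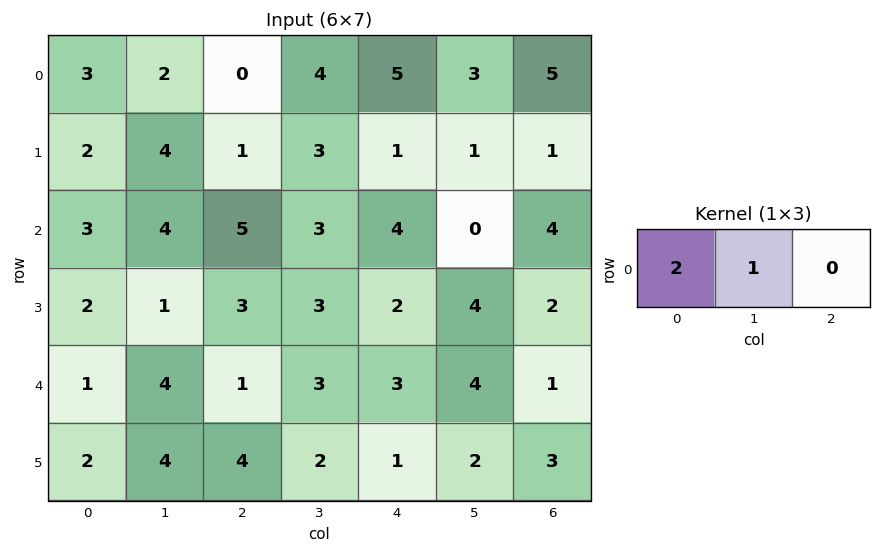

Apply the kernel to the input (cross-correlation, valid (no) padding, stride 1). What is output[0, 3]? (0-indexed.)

The receptive field on the input at this output position is [4 5 3]. Elementwise product with the kernel and sum: 4·2 + 5·1.

13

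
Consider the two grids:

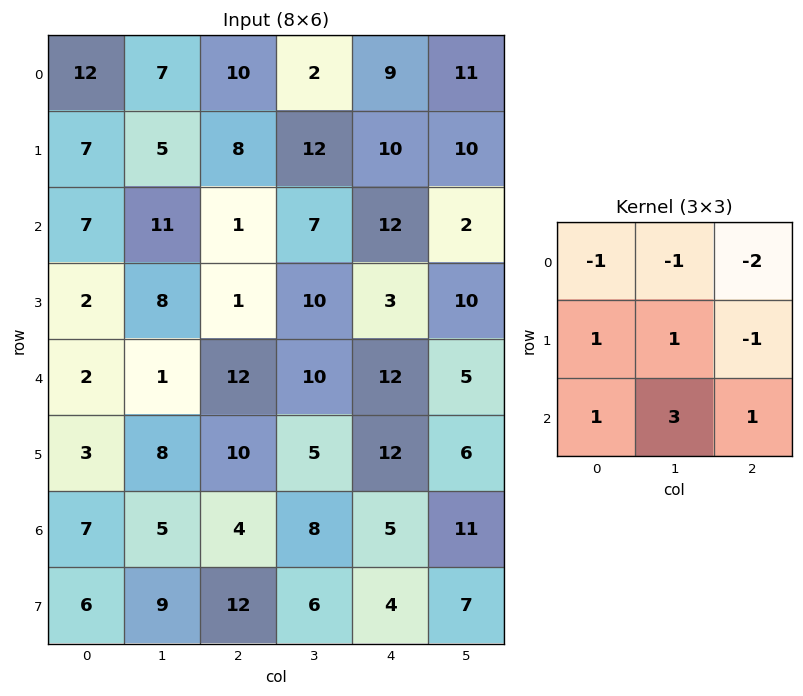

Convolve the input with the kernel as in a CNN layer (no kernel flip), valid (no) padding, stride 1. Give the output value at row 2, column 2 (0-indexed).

The receptive field on the input at this output position is [1 7 12 / 1 10 3 / 12 10 12]. Elementwise product with the kernel and sum: 1·-1 + 7·-1 + 12·-2 + 1·1 + 10·1 + 3·-1 + 12·1 + 10·3 + 12·1.

30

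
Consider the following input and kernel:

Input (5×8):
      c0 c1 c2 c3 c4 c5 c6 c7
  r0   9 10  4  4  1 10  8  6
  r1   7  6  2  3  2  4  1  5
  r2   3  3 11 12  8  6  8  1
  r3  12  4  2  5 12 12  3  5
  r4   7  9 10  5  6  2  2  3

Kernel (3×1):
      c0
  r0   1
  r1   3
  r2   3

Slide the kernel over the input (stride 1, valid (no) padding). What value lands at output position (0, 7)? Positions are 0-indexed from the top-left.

The receptive field on the input at this output position is [6 / 5 / 1]. Elementwise product with the kernel and sum: 6·1 + 5·3 + 1·3.

24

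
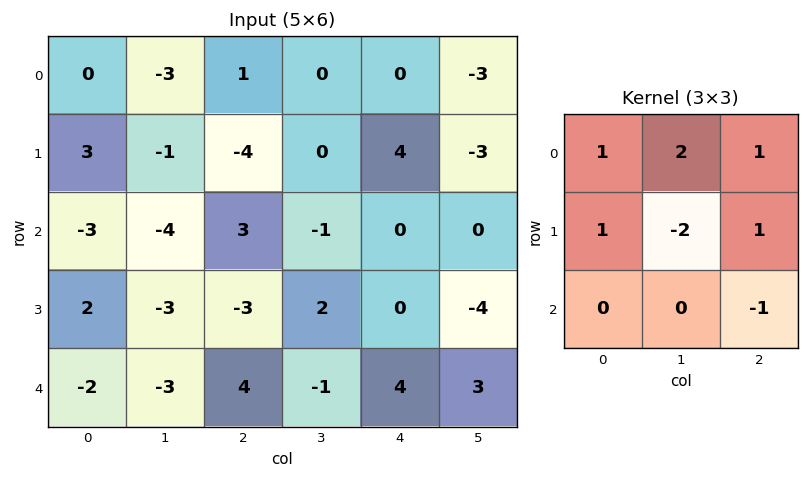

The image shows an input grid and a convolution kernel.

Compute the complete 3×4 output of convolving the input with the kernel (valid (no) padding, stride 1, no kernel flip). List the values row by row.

-7 7 1 -14
8 -22 5 8
-7 7 -10 -6

Output[0,0]: The receptive field on the input at this output position is [0 -3 1 / 3 -1 -4 / -3 -4 3]. Elementwise product with the kernel and sum: 0·1 + -3·2 + 1·1 + 3·1 + -1·-2 + -4·1 + 3·-1.
Output[0,1]: The receptive field on the input at this output position is [-3 1 0 / -1 -4 0 / -4 3 -1]. Elementwise product with the kernel and sum: -3·1 + 1·2 + 0·1 + -1·1 + -4·-2 + 0·1 + -1·-1.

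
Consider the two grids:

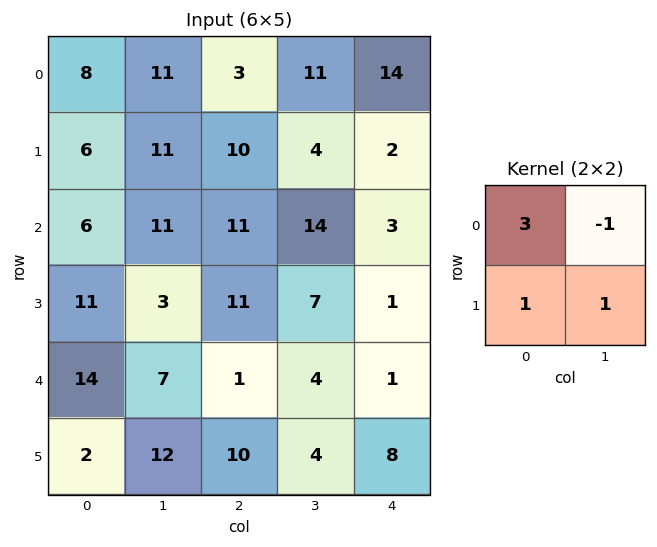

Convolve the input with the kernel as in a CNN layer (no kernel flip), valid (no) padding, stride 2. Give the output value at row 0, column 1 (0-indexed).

The receptive field on the input at this output position is [3 11 / 10 4]. Elementwise product with the kernel and sum: 3·3 + 11·-1 + 10·1 + 4·1.

12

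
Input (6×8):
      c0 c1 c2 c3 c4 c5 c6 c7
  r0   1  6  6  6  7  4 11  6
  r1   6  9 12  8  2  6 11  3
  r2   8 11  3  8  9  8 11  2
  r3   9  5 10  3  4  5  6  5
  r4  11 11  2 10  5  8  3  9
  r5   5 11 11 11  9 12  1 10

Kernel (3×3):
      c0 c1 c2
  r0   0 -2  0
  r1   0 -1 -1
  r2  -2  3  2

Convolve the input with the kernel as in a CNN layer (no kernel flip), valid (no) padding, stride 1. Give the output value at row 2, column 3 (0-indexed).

The receptive field on the input at this output position is [8 9 8 / 3 4 5 / 10 5 8]. Elementwise product with the kernel and sum: 9·-2 + 4·-1 + 5·-1 + 10·-2 + 5·3 + 8·2.

-16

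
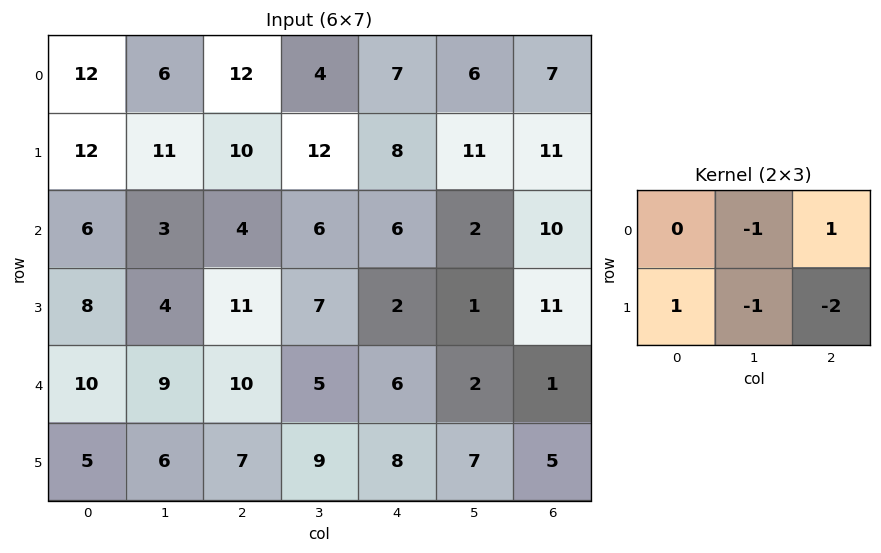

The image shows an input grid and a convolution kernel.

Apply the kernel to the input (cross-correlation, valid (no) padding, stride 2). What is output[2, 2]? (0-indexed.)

-10

The receptive field on the input at this output position is [6 2 1 / 8 7 5]. Elementwise product with the kernel and sum: 2·-1 + 1·1 + 8·1 + 7·-1 + 5·-2.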